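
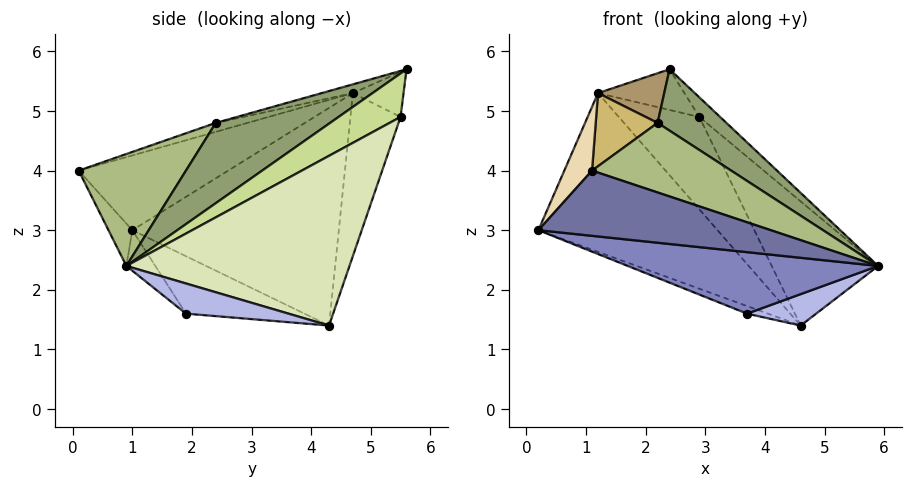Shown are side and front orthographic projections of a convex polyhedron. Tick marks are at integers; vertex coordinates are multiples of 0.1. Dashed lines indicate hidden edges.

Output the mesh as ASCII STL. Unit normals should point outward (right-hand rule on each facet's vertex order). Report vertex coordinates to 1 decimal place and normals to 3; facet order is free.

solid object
 facet normal -0.080 -0.775 -0.626
  outer loop
   vertex 1.1 0.1 4.0
   vertex 0.2 1.0 3.0
   vertex 5.9 0.9 2.4
  endloop
 endfacet
 facet normal -0.084 -0.729 -0.679
  outer loop
   vertex 3.7 1.9 1.6
   vertex 5.9 0.9 2.4
   vertex 0.2 1.0 3.0
  endloop
 endfacet
 facet normal -0.386 0.068 -0.920
  outer loop
   vertex 3.7 1.9 1.6
   vertex 0.2 1.0 3.0
   vertex 4.6 4.3 1.4
  endloop
 endfacet
 facet normal 0.264 -0.178 -0.948
  outer loop
   vertex 3.7 1.9 1.6
   vertex 4.6 4.3 1.4
   vertex 5.9 0.9 2.4
  endloop
 endfacet
 facet normal 0.445 -0.268 0.854
  outer loop
   vertex 2.2 2.4 4.8
   vertex 5.9 0.9 2.4
   vertex 2.4 5.6 5.7
  endloop
 endfacet
 facet normal 0.349 -0.452 0.821
  outer loop
   vertex 2.2 2.4 4.8
   vertex 1.1 0.1 4.0
   vertex 5.9 0.9 2.4
  endloop
 endfacet
 facet normal 0.830 0.278 0.484
  outer loop
   vertex 2.9 5.5 4.9
   vertex 2.4 5.6 5.7
   vertex 5.9 0.9 2.4
  endloop
 endfacet
 facet normal 0.867 0.413 0.279
  outer loop
   vertex 2.9 5.5 4.9
   vertex 5.9 0.9 2.4
   vertex 4.6 4.3 1.4
  endloop
 endfacet
 facet normal -0.123 -0.262 0.957
  outer loop
   vertex 1.2 4.7 5.3
   vertex 2.2 2.4 4.8
   vertex 2.4 5.6 5.7
  endloop
 endfacet
 facet normal -0.136 -0.267 0.954
  outer loop
   vertex 1.2 4.7 5.3
   vertex 1.1 0.1 4.0
   vertex 2.2 2.4 4.8
  endloop
 endfacet
 facet normal -0.466 0.794 -0.390
  outer loop
   vertex 1.2 4.7 5.3
   vertex 2.4 5.6 5.7
   vertex 2.9 5.5 4.9
  endloop
 endfacet
 facet normal -0.798 -0.148 0.585
  outer loop
   vertex 1.2 4.7 5.3
   vertex 0.2 1.0 3.0
   vertex 1.1 0.1 4.0
  endloop
 endfacet
 facet normal -0.463 0.745 -0.480
  outer loop
   vertex 1.2 4.7 5.3
   vertex 2.9 5.5 4.9
   vertex 4.6 4.3 1.4
  endloop
 endfacet
 facet normal -0.611 0.530 -0.587
  outer loop
   vertex 1.2 4.7 5.3
   vertex 4.6 4.3 1.4
   vertex 0.2 1.0 3.0
  endloop
 endfacet
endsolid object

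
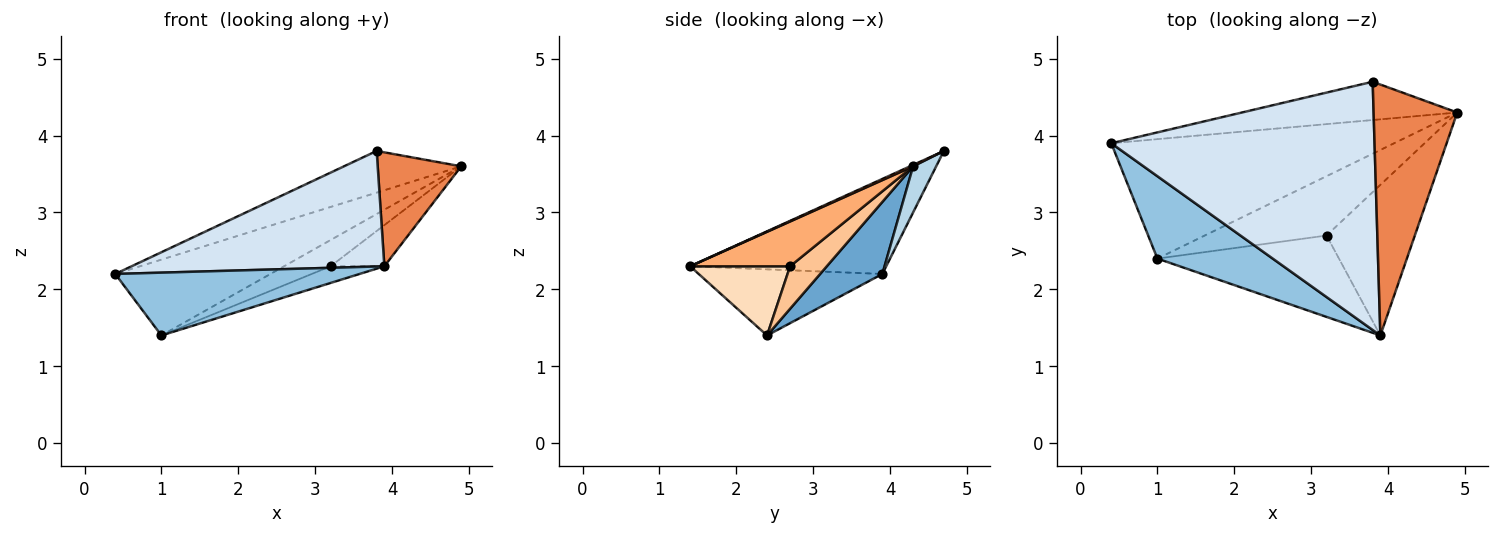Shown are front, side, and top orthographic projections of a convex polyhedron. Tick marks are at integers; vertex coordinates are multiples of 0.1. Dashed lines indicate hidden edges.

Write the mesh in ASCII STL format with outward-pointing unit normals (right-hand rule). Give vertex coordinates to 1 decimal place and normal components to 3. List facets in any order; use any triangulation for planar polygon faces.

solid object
 facet normal 0.210 0.524 -0.825
  outer loop
   vertex 1.0 2.4 1.4
   vertex 0.4 3.9 2.2
   vertex 4.9 4.3 3.6
  endloop
 endfacet
 facet normal -0.415 -0.552 0.724
  outer loop
   vertex 1.0 2.4 1.4
   vertex 3.9 1.4 2.3
   vertex 0.4 3.9 2.2
  endloop
 endfacet
 facet normal 0.143 0.729 -0.669
  outer loop
   vertex 3.8 4.7 3.8
   vertex 4.9 4.3 3.6
   vertex 0.4 3.9 2.2
  endloop
 endfacet
 facet normal -0.311 -0.401 0.862
  outer loop
   vertex 3.8 4.7 3.8
   vertex 0.4 3.9 2.2
   vertex 3.9 1.4 2.3
  endloop
 endfacet
 facet normal 0.015 -0.413 0.910
  outer loop
   vertex 3.8 4.7 3.8
   vertex 3.9 1.4 2.3
   vertex 4.9 4.3 3.6
  endloop
 endfacet
 facet normal 0.440 0.237 -0.866
  outer loop
   vertex 3.2 2.7 2.3
   vertex 4.9 4.3 3.6
   vertex 3.9 1.4 2.3
  endloop
 endfacet
 facet normal 0.304 0.385 -0.871
  outer loop
   vertex 3.2 2.7 2.3
   vertex 1.0 2.4 1.4
   vertex 4.9 4.3 3.6
  endloop
 endfacet
 facet normal 0.350 0.188 -0.918
  outer loop
   vertex 3.2 2.7 2.3
   vertex 3.9 1.4 2.3
   vertex 1.0 2.4 1.4
  endloop
 endfacet
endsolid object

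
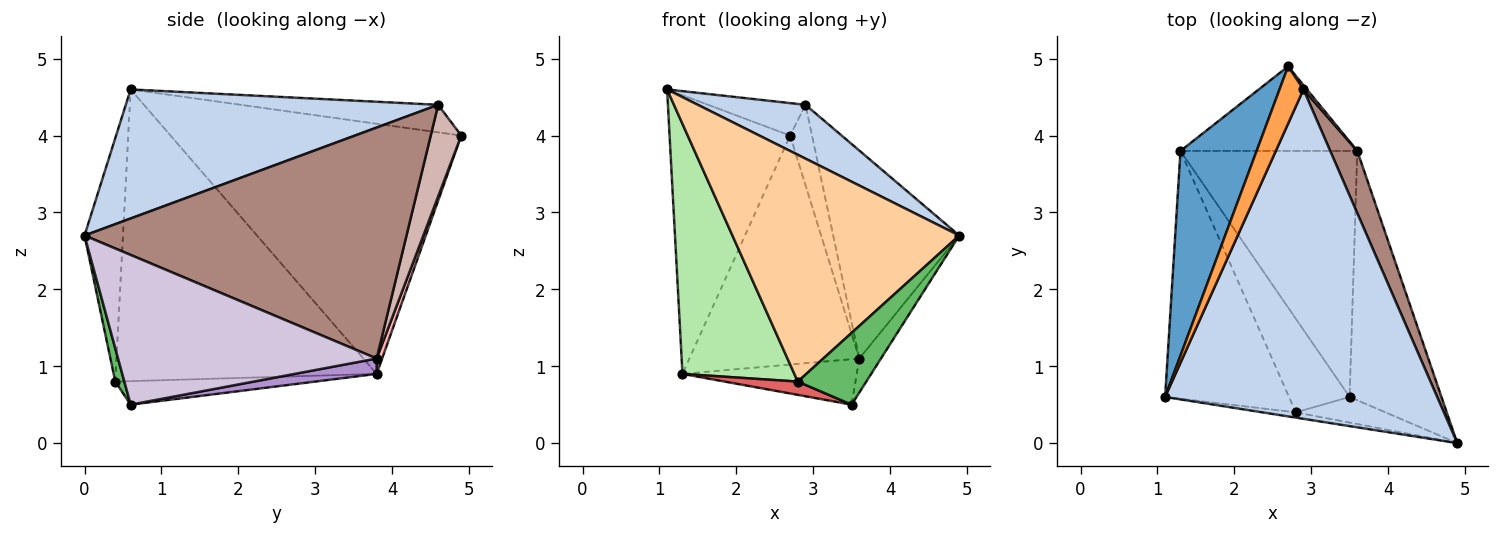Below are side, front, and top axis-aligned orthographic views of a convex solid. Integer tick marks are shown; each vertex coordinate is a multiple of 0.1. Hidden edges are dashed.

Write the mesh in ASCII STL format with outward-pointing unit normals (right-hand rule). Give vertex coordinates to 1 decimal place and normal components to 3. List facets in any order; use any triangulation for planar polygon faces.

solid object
 facet normal -0.889 0.369 0.271
  outer loop
   vertex 1.3 3.8 0.9
   vertex 1.1 0.6 4.6
   vertex 2.7 4.9 4.0
  endloop
 endfacet
 facet normal 0.424 -0.146 0.894
  outer loop
   vertex 2.9 4.6 4.4
   vertex 1.1 0.6 4.6
   vertex 4.9 0.0 2.7
  endloop
 endfacet
 facet normal -0.707 0.349 0.615
  outer loop
   vertex 2.9 4.6 4.4
   vertex 2.7 4.9 4.0
   vertex 1.1 0.6 4.6
  endloop
 endfacet
 facet normal -0.167 -0.986 -0.023
  outer loop
   vertex 2.8 0.4 0.8
   vertex 4.9 0.0 2.7
   vertex 1.1 0.6 4.6
  endloop
 endfacet
 facet normal 0.124 -0.934 -0.334
  outer loop
   vertex 2.8 0.4 0.8
   vertex 3.5 0.6 0.5
   vertex 4.9 0.0 2.7
  endloop
 endfacet
 facet normal -0.856 -0.367 -0.364
  outer loop
   vertex 2.8 0.4 0.8
   vertex 1.1 0.6 4.6
   vertex 1.3 3.8 0.9
  endloop
 endfacet
 facet normal -0.359 -0.131 -0.924
  outer loop
   vertex 2.8 0.4 0.8
   vertex 1.3 3.8 0.9
   vertex 3.5 0.6 0.5
  endloop
 endfacet
 facet normal 0.030 0.938 -0.346
  outer loop
   vertex 3.6 3.8 1.1
   vertex 1.3 3.8 0.9
   vertex 2.7 4.9 4.0
  endloop
 endfacet
 facet normal 0.085 0.181 -0.980
  outer loop
   vertex 3.6 3.8 1.1
   vertex 3.5 0.6 0.5
   vertex 1.3 3.8 0.9
  endloop
 endfacet
 facet normal 0.850 0.071 -0.522
  outer loop
   vertex 3.6 3.8 1.1
   vertex 4.9 0.0 2.7
   vertex 3.5 0.6 0.5
  endloop
 endfacet
 facet normal 0.926 0.362 0.109
  outer loop
   vertex 3.6 3.8 1.1
   vertex 2.9 4.6 4.4
   vertex 4.9 0.0 2.7
  endloop
 endfacet
 facet normal 0.812 0.583 0.031
  outer loop
   vertex 3.6 3.8 1.1
   vertex 2.7 4.9 4.0
   vertex 2.9 4.6 4.4
  endloop
 endfacet
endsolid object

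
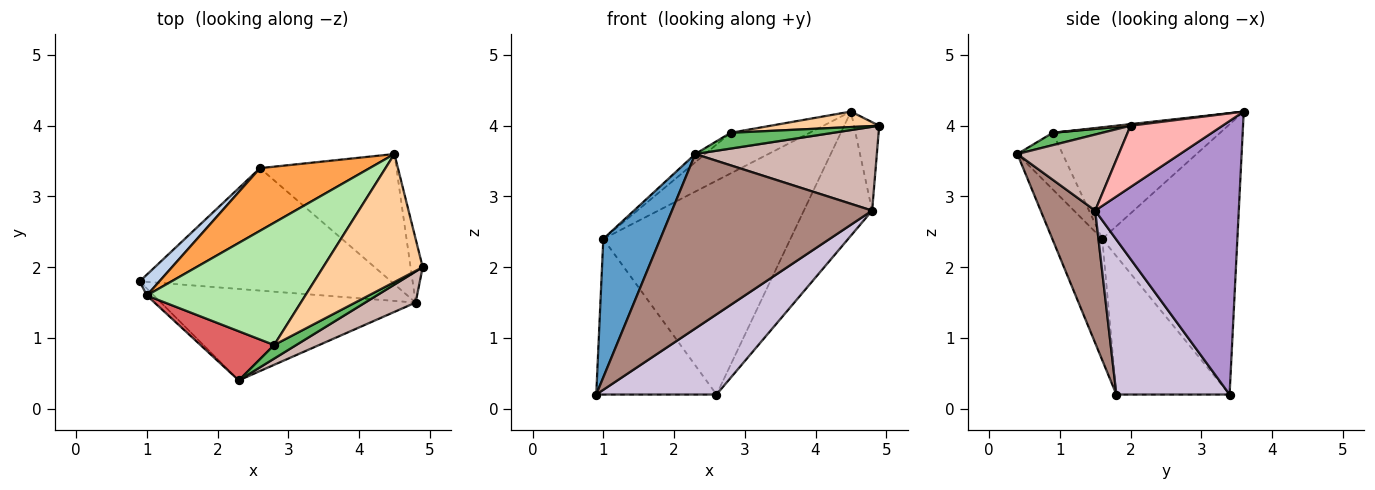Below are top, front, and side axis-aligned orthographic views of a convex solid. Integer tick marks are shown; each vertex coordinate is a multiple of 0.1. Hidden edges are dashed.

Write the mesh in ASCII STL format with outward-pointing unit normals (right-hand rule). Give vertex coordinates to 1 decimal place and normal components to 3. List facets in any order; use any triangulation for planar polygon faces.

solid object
 facet normal -0.658 -0.752 -0.038
  outer loop
   vertex 1.0 1.6 2.4
   vertex 0.9 1.8 0.2
   vertex 2.3 0.4 3.6
  endloop
 endfacet
 facet normal -0.682 0.725 0.097
  outer loop
   vertex 1.0 1.6 2.4
   vertex 2.6 3.4 0.2
   vertex 0.9 1.8 0.2
  endloop
 endfacet
 facet normal -0.570 0.789 0.231
  outer loop
   vertex 1.0 1.6 2.4
   vertex 4.5 3.6 4.2
   vertex 2.6 3.4 0.2
  endloop
 endfacet
 facet normal 0.016 -0.120 0.993
  outer loop
   vertex 2.8 0.9 3.9
   vertex 4.9 2.0 4.0
   vertex 4.5 3.6 4.2
  endloop
 endfacet
 facet normal 0.343 -0.711 0.613
  outer loop
   vertex 2.8 0.9 3.9
   vertex 2.3 0.4 3.6
   vertex 4.9 2.0 4.0
  endloop
 endfacet
 facet normal -0.556 0.262 0.789
  outer loop
   vertex 2.8 0.9 3.9
   vertex 4.5 3.6 4.2
   vertex 1.0 1.6 2.4
  endloop
 endfacet
 facet normal -0.604 0.132 0.786
  outer loop
   vertex 2.8 0.9 3.9
   vertex 1.0 1.6 2.4
   vertex 2.3 0.4 3.6
  endloop
 endfacet
 facet normal 0.947 0.260 -0.187
  outer loop
   vertex 4.8 1.5 2.8
   vertex 4.5 3.6 4.2
   vertex 4.9 2.0 4.0
  endloop
 endfacet
 facet normal 0.823 0.391 -0.411
  outer loop
   vertex 4.8 1.5 2.8
   vertex 2.6 3.4 0.2
   vertex 4.5 3.6 4.2
  endloop
 endfacet
 facet normal 0.458 -0.487 -0.744
  outer loop
   vertex 4.8 1.5 2.8
   vertex 0.9 1.8 0.2
   vertex 2.6 3.4 0.2
  endloop
 endfacet
 facet normal 0.235 -0.861 -0.451
  outer loop
   vertex 4.8 1.5 2.8
   vertex 2.3 0.4 3.6
   vertex 0.9 1.8 0.2
  endloop
 endfacet
 facet normal 0.464 -0.831 0.307
  outer loop
   vertex 4.8 1.5 2.8
   vertex 4.9 2.0 4.0
   vertex 2.3 0.4 3.6
  endloop
 endfacet
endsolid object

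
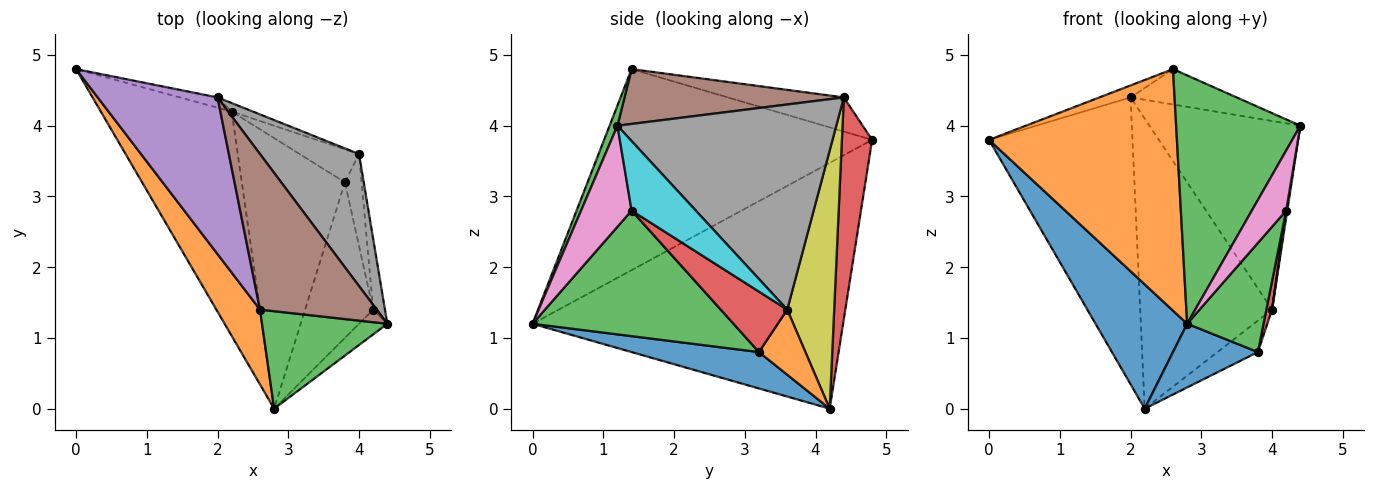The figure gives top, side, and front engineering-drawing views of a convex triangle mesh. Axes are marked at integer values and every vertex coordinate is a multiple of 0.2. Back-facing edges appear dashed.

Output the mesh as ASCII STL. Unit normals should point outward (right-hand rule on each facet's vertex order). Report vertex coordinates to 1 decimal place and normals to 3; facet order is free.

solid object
 facet normal -0.854 -0.252 -0.455
  outer loop
   vertex 2.2 4.2 0.0
   vertex 2.8 0.0 1.2
   vertex 0.0 4.8 3.8
  endloop
 endfacet
 facet normal -0.806 -0.565 0.175
  outer loop
   vertex 2.6 1.4 4.8
   vertex 0.0 4.8 3.8
   vertex 2.8 0.0 1.2
  endloop
 endfacet
 facet normal 0.059 -0.929 0.365
  outer loop
   vertex 2.6 1.4 4.8
   vertex 2.8 0.0 1.2
   vertex 4.4 1.2 4.0
  endloop
 endfacet
 facet normal 0.206 0.978 -0.035
  outer loop
   vertex 2.0 4.4 4.4
   vertex 2.2 4.2 0.0
   vertex 0.0 4.8 3.8
  endloop
 endfacet
 facet normal -0.273 0.073 0.959
  outer loop
   vertex 2.0 4.4 4.4
   vertex 0.0 4.8 3.8
   vertex 2.6 1.4 4.8
  endloop
 endfacet
 facet normal 0.416 0.201 0.887
  outer loop
   vertex 2.0 4.4 4.4
   vertex 2.6 1.4 4.8
   vertex 4.4 1.2 4.0
  endloop
 endfacet
 facet normal 0.806 -0.548 -0.226
  outer loop
   vertex 4.2 1.4 2.8
   vertex 4.4 1.2 4.0
   vertex 2.8 0.0 1.2
  endloop
 endfacet
 facet normal 0.765 0.528 0.369
  outer loop
   vertex 4.0 3.6 1.4
   vertex 2.0 4.4 4.4
   vertex 4.4 1.2 4.0
  endloop
 endfacet
 facet normal 0.335 0.942 -0.028
  outer loop
   vertex 4.0 3.6 1.4
   vertex 2.2 4.2 0.0
   vertex 2.0 4.4 4.4
  endloop
 endfacet
 facet normal 0.986 -0.017 -0.167
  outer loop
   vertex 4.0 3.6 1.4
   vertex 4.4 1.2 4.0
   vertex 4.2 1.4 2.8
  endloop
 endfacet
 facet normal 0.325 -0.217 -0.921
  outer loop
   vertex 3.8 3.2 0.8
   vertex 2.8 0.0 1.2
   vertex 2.2 4.2 0.0
  endloop
 endfacet
 facet normal 0.621 0.540 -0.567
  outer loop
   vertex 3.8 3.2 0.8
   vertex 2.2 4.2 0.0
   vertex 4.0 3.6 1.4
  endloop
 endfacet
 facet normal 0.834 -0.317 -0.452
  outer loop
   vertex 3.8 3.2 0.8
   vertex 4.2 1.4 2.8
   vertex 2.8 0.0 1.2
  endloop
 endfacet
 facet normal 0.961 -0.082 -0.266
  outer loop
   vertex 3.8 3.2 0.8
   vertex 4.0 3.6 1.4
   vertex 4.2 1.4 2.8
  endloop
 endfacet
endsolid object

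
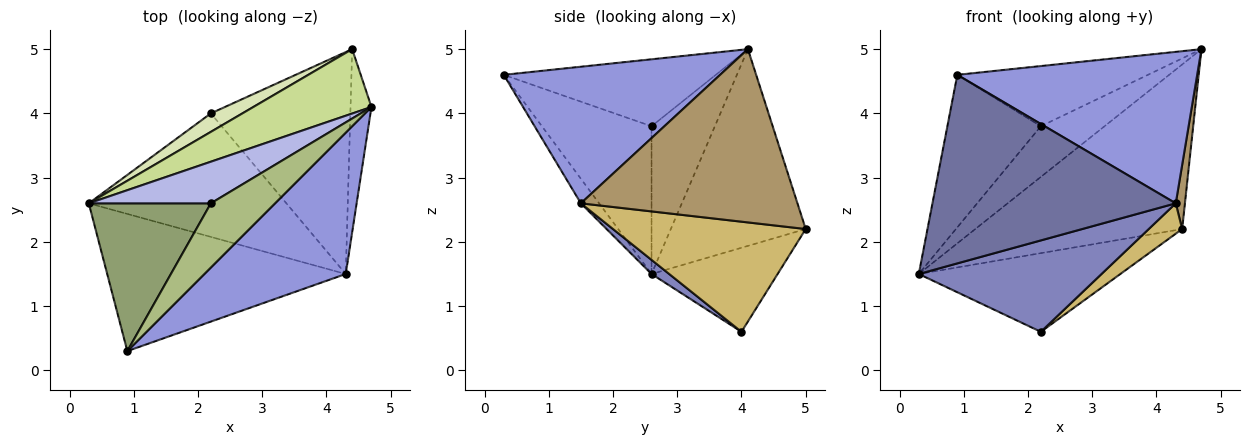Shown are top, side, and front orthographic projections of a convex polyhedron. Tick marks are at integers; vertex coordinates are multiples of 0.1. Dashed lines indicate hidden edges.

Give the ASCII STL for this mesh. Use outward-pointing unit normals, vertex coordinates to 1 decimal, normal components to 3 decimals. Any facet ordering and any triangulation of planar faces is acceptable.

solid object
 facet normal -0.061 -0.807 -0.587
  outer loop
   vertex 4.3 1.5 2.6
   vertex 0.9 0.3 4.6
   vertex 0.3 2.6 1.5
  endloop
 endfacet
 facet normal 0.057 -0.594 -0.803
  outer loop
   vertex 4.3 1.5 2.6
   vertex 0.3 2.6 1.5
   vertex 2.2 4.0 0.6
  endloop
 endfacet
 facet normal 0.550 -0.610 0.570
  outer loop
   vertex 4.3 1.5 2.6
   vertex 4.7 4.1 5.0
   vertex 0.9 0.3 4.6
  endloop
 endfacet
 facet normal -0.609 0.613 0.503
  outer loop
   vertex 2.2 2.6 3.8
   vertex 4.7 4.1 5.0
   vertex 0.3 2.6 1.5
  endloop
 endfacet
 facet normal -0.644 0.549 0.532
  outer loop
   vertex 2.2 2.6 3.8
   vertex 0.3 2.6 1.5
   vertex 0.9 0.3 4.6
  endloop
 endfacet
 facet normal -0.605 0.544 0.581
  outer loop
   vertex 2.2 2.6 3.8
   vertex 0.9 0.3 4.6
   vertex 4.7 4.1 5.0
  endloop
 endfacet
 facet normal -0.519 0.796 0.311
  outer loop
   vertex 4.4 5.0 2.2
   vertex 0.3 2.6 1.5
   vertex 4.7 4.1 5.0
  endloop
 endfacet
 facet normal -0.520 0.831 0.195
  outer loop
   vertex 4.4 5.0 2.2
   vertex 2.2 4.0 0.6
   vertex 0.3 2.6 1.5
  endloop
 endfacet
 facet normal 0.992 -0.042 -0.120
  outer loop
   vertex 4.4 5.0 2.2
   vertex 4.7 4.1 5.0
   vertex 4.3 1.5 2.6
  endloop
 endfacet
 facet normal 0.616 -0.107 -0.780
  outer loop
   vertex 4.4 5.0 2.2
   vertex 4.3 1.5 2.6
   vertex 2.2 4.0 0.6
  endloop
 endfacet
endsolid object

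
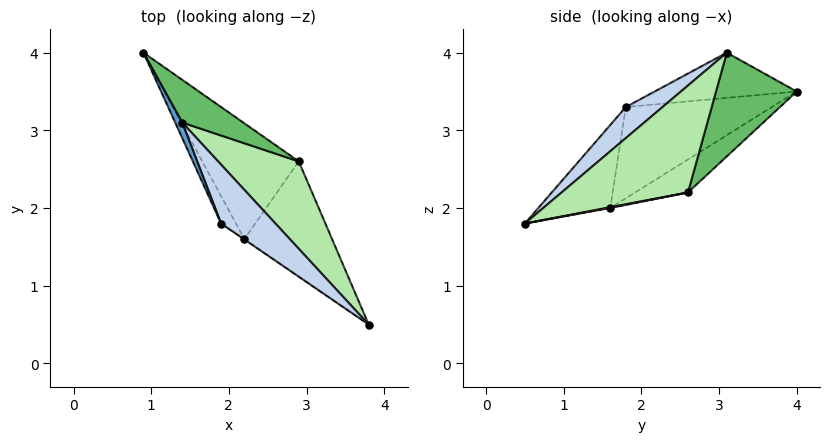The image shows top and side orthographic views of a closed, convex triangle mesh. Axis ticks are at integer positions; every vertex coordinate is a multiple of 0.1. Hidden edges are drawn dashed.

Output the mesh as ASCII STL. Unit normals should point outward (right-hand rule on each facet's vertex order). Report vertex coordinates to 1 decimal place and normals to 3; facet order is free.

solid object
 facet normal -0.897 -0.420 0.140
  outer loop
   vertex 1.9 1.8 3.3
   vertex 1.4 3.1 4.0
   vertex 0.9 4.0 3.5
  endloop
 endfacet
 facet normal 0.478 -0.267 0.837
  outer loop
   vertex 1.9 1.8 3.3
   vertex 3.8 0.5 1.8
   vertex 1.4 3.1 4.0
  endloop
 endfacet
 facet normal -0.905 -0.398 -0.148
  outer loop
   vertex 2.2 1.6 2.0
   vertex 1.9 1.8 3.3
   vertex 0.9 4.0 3.5
  endloop
 endfacet
 facet normal -0.567 -0.824 -0.004
  outer loop
   vertex 2.2 1.6 2.0
   vertex 3.8 0.5 1.8
   vertex 1.9 1.8 3.3
  endloop
 endfacet
 facet normal 0.686 0.605 0.404
  outer loop
   vertex 2.9 2.6 2.2
   vertex 0.9 4.0 3.5
   vertex 1.4 3.1 4.0
  endloop
 endfacet
 facet normal 0.779 0.222 0.587
  outer loop
   vertex 2.9 2.6 2.2
   vertex 1.4 3.1 4.0
   vertex 3.8 0.5 1.8
  endloop
 endfacet
 facet normal -0.299 0.384 -0.874
  outer loop
   vertex 2.9 2.6 2.2
   vertex 2.2 1.6 2.0
   vertex 0.9 4.0 3.5
  endloop
 endfacet
 facet normal 0.008 0.191 -0.982
  outer loop
   vertex 2.9 2.6 2.2
   vertex 3.8 0.5 1.8
   vertex 2.2 1.6 2.0
  endloop
 endfacet
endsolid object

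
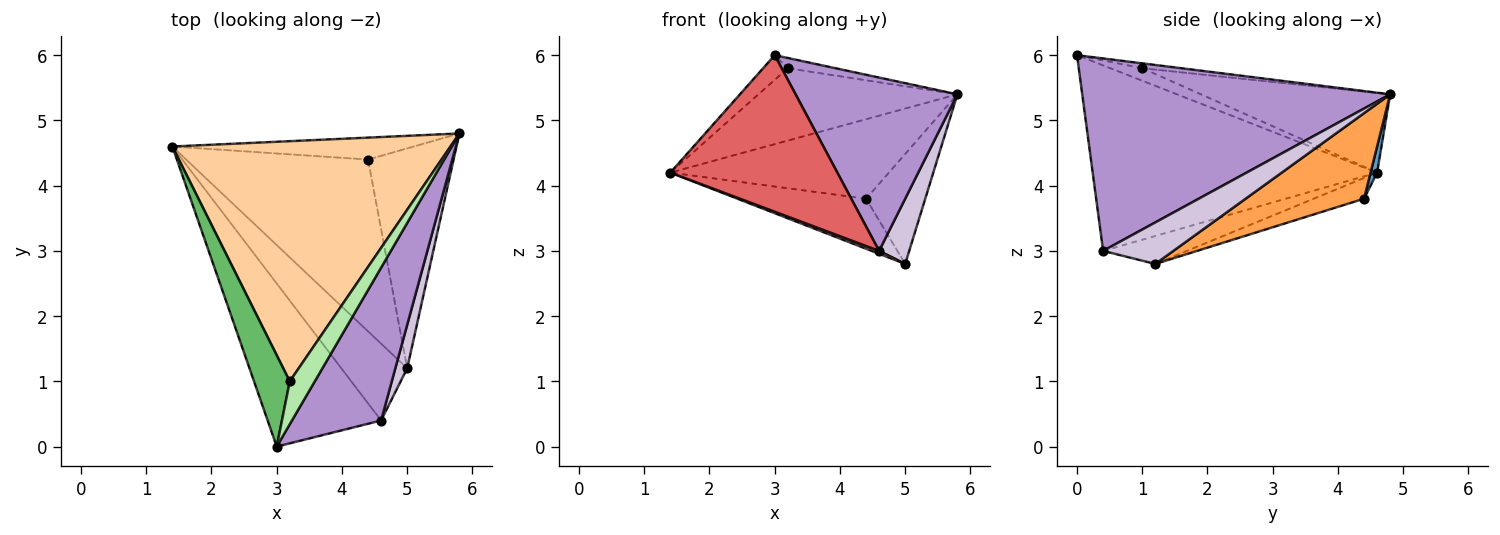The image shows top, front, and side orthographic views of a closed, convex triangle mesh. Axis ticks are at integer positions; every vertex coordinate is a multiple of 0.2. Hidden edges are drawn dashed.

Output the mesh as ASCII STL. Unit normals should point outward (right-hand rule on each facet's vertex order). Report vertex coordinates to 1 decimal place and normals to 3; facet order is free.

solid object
 facet normal 0.029 0.964 -0.266
  outer loop
   vertex 4.4 4.4 3.8
   vertex 1.4 4.6 4.2
   vertex 5.8 4.8 5.4
  endloop
 endfacet
 facet normal -0.109 0.278 -0.954
  outer loop
   vertex 4.4 4.4 3.8
   vertex 5.0 1.2 2.8
   vertex 1.4 4.6 4.2
  endloop
 endfacet
 facet normal 0.667 0.333 -0.667
  outer loop
   vertex 4.4 4.4 3.8
   vertex 5.8 4.8 5.4
   vertex 5.0 1.2 2.8
  endloop
 endfacet
 facet normal -0.264 0.278 0.923
  outer loop
   vertex 3.2 1.0 5.8
   vertex 5.8 4.8 5.4
   vertex 1.4 4.6 4.2
  endloop
 endfacet
 facet normal -0.319 0.247 0.915
  outer loop
   vertex 3.2 1.0 5.8
   vertex 1.4 4.6 4.2
   vertex 3.0 0.0 6.0
  endloop
 endfacet
 facet normal -0.187 0.228 0.955
  outer loop
   vertex 3.2 1.0 5.8
   vertex 3.0 0.0 6.0
   vertex 5.8 4.8 5.4
  endloop
 endfacet
 facet normal -0.763 -0.448 -0.467
  outer loop
   vertex 4.6 0.4 3.0
   vertex 3.0 0.0 6.0
   vertex 1.4 4.6 4.2
  endloop
 endfacet
 facet normal -0.391 -0.035 -0.920
  outer loop
   vertex 4.6 0.4 3.0
   vertex 1.4 4.6 4.2
   vertex 5.0 1.2 2.8
  endloop
 endfacet
 facet normal 0.819 -0.430 0.379
  outer loop
   vertex 4.6 0.4 3.0
   vertex 5.8 4.8 5.4
   vertex 3.0 0.0 6.0
  endloop
 endfacet
 facet normal 0.889 -0.381 0.254
  outer loop
   vertex 4.6 0.4 3.0
   vertex 5.0 1.2 2.8
   vertex 5.8 4.8 5.4
  endloop
 endfacet
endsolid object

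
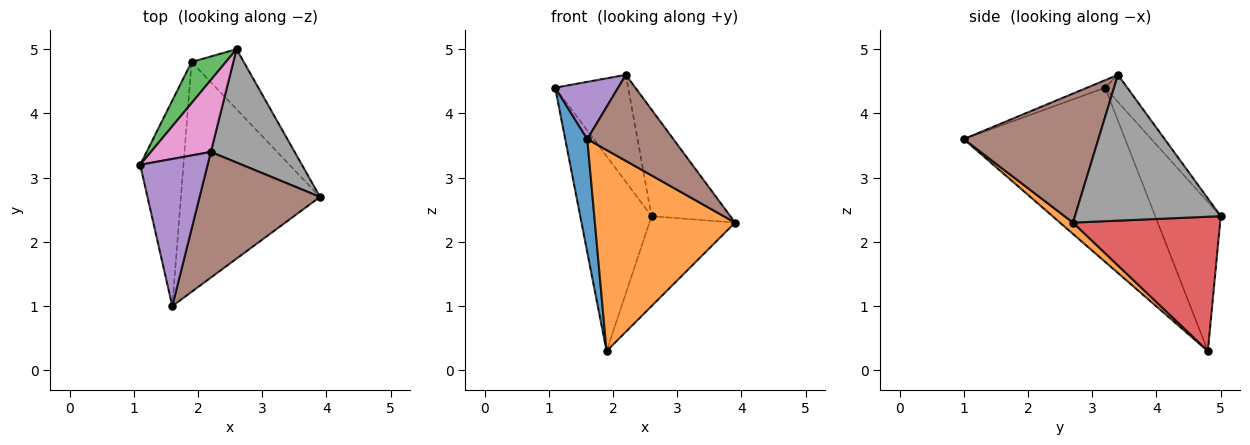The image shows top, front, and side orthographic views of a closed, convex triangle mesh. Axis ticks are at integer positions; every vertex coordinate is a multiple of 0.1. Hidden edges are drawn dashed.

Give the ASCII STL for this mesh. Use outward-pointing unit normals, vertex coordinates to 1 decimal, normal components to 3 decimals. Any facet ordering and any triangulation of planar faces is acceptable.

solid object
 facet normal -0.962 -0.132 -0.239
  outer loop
   vertex 1.9 4.8 0.3
   vertex 1.6 1.0 3.6
   vertex 1.1 3.2 4.4
  endloop
 endfacet
 facet normal 0.061 -0.657 -0.751
  outer loop
   vertex 1.9 4.8 0.3
   vertex 3.9 2.7 2.3
   vertex 1.6 1.0 3.6
  endloop
 endfacet
 facet normal -0.669 0.728 0.154
  outer loop
   vertex 2.6 5.0 2.4
   vertex 1.9 4.8 0.3
   vertex 1.1 3.2 4.4
  endloop
 endfacet
 facet normal 0.819 0.477 -0.318
  outer loop
   vertex 2.6 5.0 2.4
   vertex 3.9 2.7 2.3
   vertex 1.9 4.8 0.3
  endloop
 endfacet
 facet normal -0.103 -0.361 0.927
  outer loop
   vertex 2.2 3.4 4.6
   vertex 1.1 3.2 4.4
   vertex 1.6 1.0 3.6
  endloop
 endfacet
 facet normal 0.662 -0.423 0.618
  outer loop
   vertex 2.2 3.4 4.6
   vertex 1.6 1.0 3.6
   vertex 3.9 2.7 2.3
  endloop
 endfacet
 facet normal -0.245 0.805 0.541
  outer loop
   vertex 2.2 3.4 4.6
   vertex 2.6 5.0 2.4
   vertex 1.1 3.2 4.4
  endloop
 endfacet
 facet normal 0.785 0.424 0.451
  outer loop
   vertex 2.2 3.4 4.6
   vertex 3.9 2.7 2.3
   vertex 2.6 5.0 2.4
  endloop
 endfacet
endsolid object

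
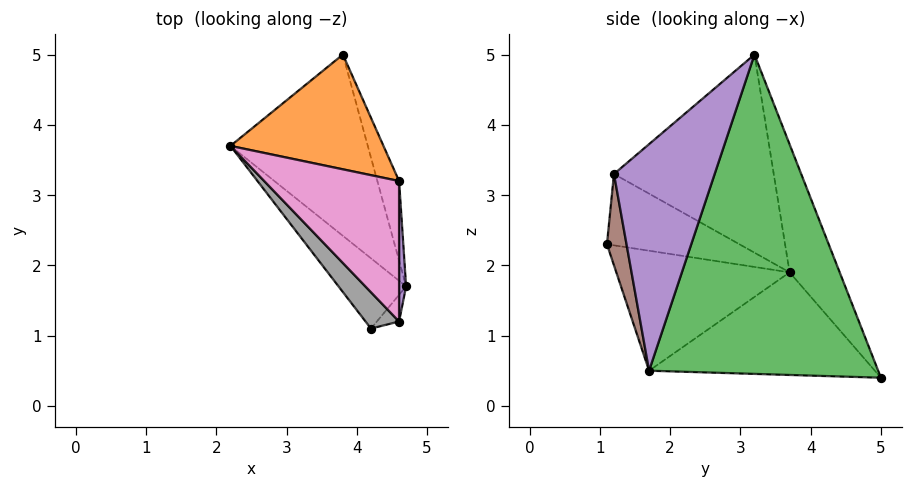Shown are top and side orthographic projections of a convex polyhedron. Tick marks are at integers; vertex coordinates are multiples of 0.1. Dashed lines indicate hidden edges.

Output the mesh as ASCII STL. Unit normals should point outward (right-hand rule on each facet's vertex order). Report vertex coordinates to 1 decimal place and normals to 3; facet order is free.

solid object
 facet normal -0.588 -0.184 -0.787
  outer loop
   vertex 3.8 5.0 0.4
   vertex 4.7 1.7 0.5
   vertex 2.2 3.7 1.9
  endloop
 endfacet
 facet normal -0.329 0.859 0.393
  outer loop
   vertex 4.6 3.2 5.0
   vertex 3.8 5.0 0.4
   vertex 2.2 3.7 1.9
  endloop
 endfacet
 facet normal 0.963 0.261 -0.065
  outer loop
   vertex 4.6 3.2 5.0
   vertex 4.7 1.7 0.5
   vertex 3.8 5.0 0.4
  endloop
 endfacet
 facet normal -0.699 -0.598 -0.393
  outer loop
   vertex 4.2 1.1 2.3
   vertex 2.2 3.7 1.9
   vertex 4.7 1.7 0.5
  endloop
 endfacet
 facet normal 0.999 -0.026 0.031
  outer loop
   vertex 4.6 1.2 3.3
   vertex 4.7 1.7 0.5
   vertex 4.6 3.2 5.0
  endloop
 endfacet
 facet normal 0.534 -0.835 -0.130
  outer loop
   vertex 4.6 1.2 3.3
   vertex 4.2 1.1 2.3
   vertex 4.7 1.7 0.5
  endloop
 endfacet
 facet normal -0.746 -0.432 0.508
  outer loop
   vertex 4.6 1.2 3.3
   vertex 4.6 3.2 5.0
   vertex 2.2 3.7 1.9
  endloop
 endfacet
 facet normal -0.766 -0.534 0.360
  outer loop
   vertex 4.6 1.2 3.3
   vertex 2.2 3.7 1.9
   vertex 4.2 1.1 2.3
  endloop
 endfacet
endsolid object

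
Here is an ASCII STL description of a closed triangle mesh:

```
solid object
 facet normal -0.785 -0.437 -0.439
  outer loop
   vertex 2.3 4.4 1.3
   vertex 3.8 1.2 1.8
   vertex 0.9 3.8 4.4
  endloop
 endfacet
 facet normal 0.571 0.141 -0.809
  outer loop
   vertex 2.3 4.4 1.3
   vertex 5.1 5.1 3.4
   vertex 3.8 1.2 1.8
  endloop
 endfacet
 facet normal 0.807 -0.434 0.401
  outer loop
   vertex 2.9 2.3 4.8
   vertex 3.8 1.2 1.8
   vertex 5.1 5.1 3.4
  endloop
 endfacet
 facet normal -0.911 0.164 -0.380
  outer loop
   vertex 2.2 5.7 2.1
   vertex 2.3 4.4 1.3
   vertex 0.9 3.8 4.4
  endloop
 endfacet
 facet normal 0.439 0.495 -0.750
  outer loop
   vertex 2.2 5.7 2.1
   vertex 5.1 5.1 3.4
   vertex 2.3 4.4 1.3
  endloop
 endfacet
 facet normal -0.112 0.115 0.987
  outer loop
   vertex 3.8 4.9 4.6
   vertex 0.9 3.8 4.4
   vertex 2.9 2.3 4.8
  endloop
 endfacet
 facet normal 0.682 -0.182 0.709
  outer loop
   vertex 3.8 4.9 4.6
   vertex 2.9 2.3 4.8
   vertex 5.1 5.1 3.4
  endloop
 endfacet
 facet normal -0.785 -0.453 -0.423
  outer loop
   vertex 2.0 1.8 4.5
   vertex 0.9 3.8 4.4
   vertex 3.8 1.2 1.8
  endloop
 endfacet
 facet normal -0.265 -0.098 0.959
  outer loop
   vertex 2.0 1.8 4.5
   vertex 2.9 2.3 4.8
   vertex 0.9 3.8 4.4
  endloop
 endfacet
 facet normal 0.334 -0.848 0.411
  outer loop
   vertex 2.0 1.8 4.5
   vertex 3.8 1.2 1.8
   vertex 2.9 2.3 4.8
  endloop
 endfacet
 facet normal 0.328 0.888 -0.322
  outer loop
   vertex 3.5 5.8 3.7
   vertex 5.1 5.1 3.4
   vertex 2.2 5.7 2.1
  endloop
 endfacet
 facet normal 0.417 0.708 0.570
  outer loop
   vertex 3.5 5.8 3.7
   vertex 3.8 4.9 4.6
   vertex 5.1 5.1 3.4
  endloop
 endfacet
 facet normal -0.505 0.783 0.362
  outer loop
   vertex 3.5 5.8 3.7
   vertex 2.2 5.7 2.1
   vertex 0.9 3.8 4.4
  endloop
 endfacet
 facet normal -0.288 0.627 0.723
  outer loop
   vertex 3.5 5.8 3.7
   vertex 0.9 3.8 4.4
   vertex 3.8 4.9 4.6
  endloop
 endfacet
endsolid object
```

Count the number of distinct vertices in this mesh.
9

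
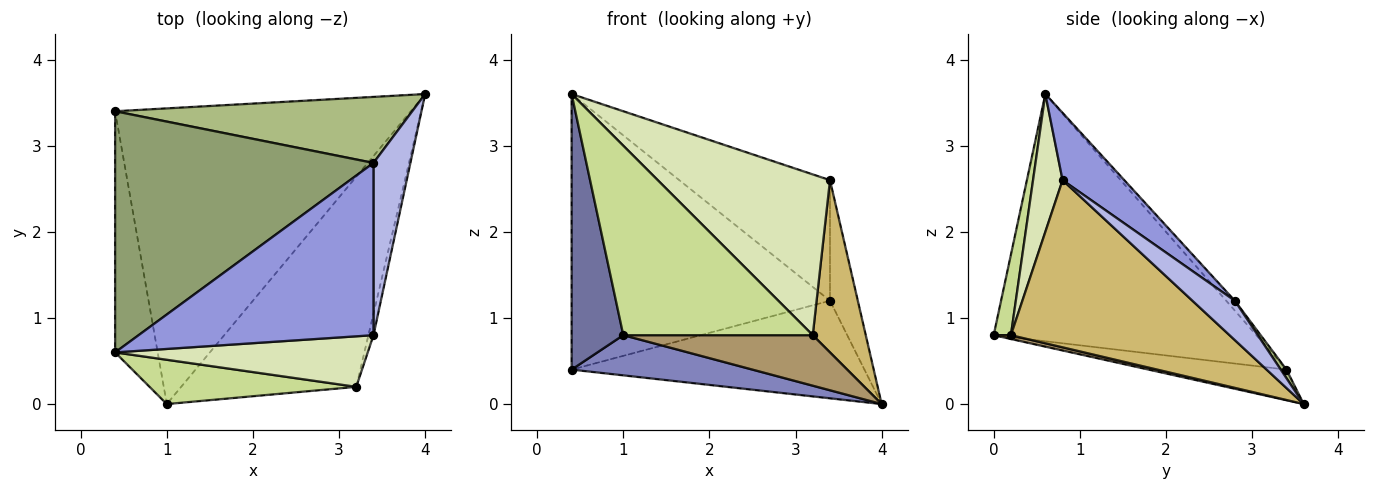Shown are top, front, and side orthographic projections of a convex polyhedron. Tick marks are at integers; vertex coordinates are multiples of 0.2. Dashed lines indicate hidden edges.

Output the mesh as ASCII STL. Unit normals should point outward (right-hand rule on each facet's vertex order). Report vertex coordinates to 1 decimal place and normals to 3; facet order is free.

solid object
 facet normal -0.967 -0.190 -0.167
  outer loop
   vertex 0.4 3.4 0.4
   vertex 1.0 0.0 0.8
   vertex 0.4 0.6 3.6
  endloop
 endfacet
 facet normal -0.102 -0.134 -0.986
  outer loop
   vertex 0.4 3.4 0.4
   vertex 4.0 3.6 0.0
   vertex 1.0 0.0 0.8
  endloop
 endfacet
 facet normal 0.229 0.558 0.798
  outer loop
   vertex 3.4 2.8 1.2
   vertex 0.4 0.6 3.6
   vertex 3.4 0.8 2.6
  endloop
 endfacet
 facet normal 0.658 0.432 0.617
  outer loop
   vertex 3.4 2.8 1.2
   vertex 3.4 0.8 2.6
   vertex 4.0 3.6 0.0
  endloop
 endfacet
 facet normal -0.025 0.752 0.658
  outer loop
   vertex 3.4 2.8 1.2
   vertex 0.4 3.4 0.4
   vertex 0.4 0.6 3.6
  endloop
 endfacet
 facet normal 0.016 0.828 0.560
  outer loop
   vertex 3.4 2.8 1.2
   vertex 4.0 3.6 0.0
   vertex 0.4 3.4 0.4
  endloop
 endfacet
 facet normal 0.088 -0.970 0.227
  outer loop
   vertex 3.2 0.2 0.8
   vertex 0.4 0.6 3.6
   vertex 1.0 0.0 0.8
  endloop
 endfacet
 facet normal 0.161 -0.941 0.296
  outer loop
   vertex 3.2 0.2 0.8
   vertex 3.4 0.8 2.6
   vertex 0.4 0.6 3.6
  endloop
 endfacet
 facet normal 0.021 -0.234 -0.972
  outer loop
   vertex 3.2 0.2 0.8
   vertex 1.0 0.0 0.8
   vertex 4.0 3.6 0.0
  endloop
 endfacet
 facet normal 0.971 -0.235 -0.029
  outer loop
   vertex 3.2 0.2 0.8
   vertex 4.0 3.6 0.0
   vertex 3.4 0.8 2.6
  endloop
 endfacet
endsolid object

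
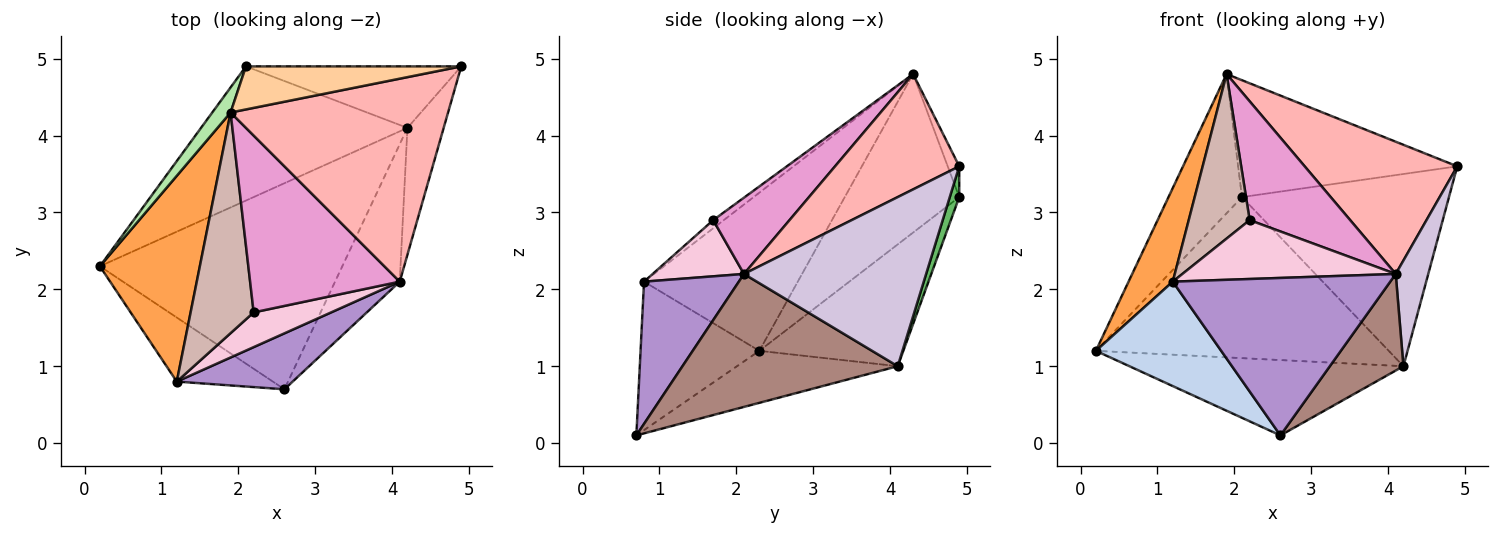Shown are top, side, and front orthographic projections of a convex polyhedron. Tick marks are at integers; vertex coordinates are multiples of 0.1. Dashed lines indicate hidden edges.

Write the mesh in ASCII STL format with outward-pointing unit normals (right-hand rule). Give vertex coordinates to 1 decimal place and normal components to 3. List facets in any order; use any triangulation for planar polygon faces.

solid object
 facet normal -0.198 0.337 -0.921
  outer loop
   vertex 4.2 4.1 1.0
   vertex 2.6 0.7 0.1
   vertex 0.2 2.3 1.2
  endloop
 endfacet
 facet normal -0.628 -0.663 -0.407
  outer loop
   vertex 1.2 0.8 2.1
   vertex 0.2 2.3 1.2
   vertex 2.6 0.7 0.1
  endloop
 endfacet
 facet normal -0.821 -0.236 0.519
  outer loop
   vertex 1.2 0.8 2.1
   vertex 1.9 4.3 4.8
   vertex 0.2 2.3 1.2
  endloop
 endfacet
 facet normal -0.049 0.937 0.345
  outer loop
   vertex 2.1 4.9 3.2
   vertex 1.9 4.3 4.8
   vertex 4.9 4.9 3.6
  endloop
 endfacet
 facet normal 0.043 0.952 -0.304
  outer loop
   vertex 2.1 4.9 3.2
   vertex 4.9 4.9 3.6
   vertex 4.2 4.1 1.0
  endloop
 endfacet
 facet normal -0.838 0.538 0.097
  outer loop
   vertex 2.1 4.9 3.2
   vertex 0.2 2.3 1.2
   vertex 1.9 4.3 4.8
  endloop
 endfacet
 facet normal -0.353 0.719 -0.599
  outer loop
   vertex 2.1 4.9 3.2
   vertex 4.2 4.1 1.0
   vertex 0.2 2.3 1.2
  endloop
 endfacet
 facet normal 0.406 -0.499 0.766
  outer loop
   vertex 4.1 2.1 2.2
   vertex 4.9 4.9 3.6
   vertex 1.9 4.3 4.8
  endloop
 endfacet
 facet normal 0.380 -0.872 0.310
  outer loop
   vertex 4.1 2.1 2.2
   vertex 1.2 0.8 2.1
   vertex 2.6 0.7 0.1
  endloop
 endfacet
 facet normal 0.963 -0.172 -0.206
  outer loop
   vertex 4.1 2.1 2.2
   vertex 4.2 4.1 1.0
   vertex 4.9 4.9 3.6
  endloop
 endfacet
 facet normal 0.860 -0.294 -0.418
  outer loop
   vertex 4.1 2.1 2.2
   vertex 2.6 0.7 0.1
   vertex 4.2 4.1 1.0
  endloop
 endfacet
 facet normal -0.103 -0.595 0.797
  outer loop
   vertex 2.2 1.7 2.9
   vertex 1.9 4.3 4.8
   vertex 1.2 0.8 2.1
  endloop
 endfacet
 facet normal 0.390 -0.514 0.764
  outer loop
   vertex 2.2 1.7 2.9
   vertex 4.1 2.1 2.2
   vertex 1.9 4.3 4.8
  endloop
 endfacet
 facet normal 0.346 -0.808 0.477
  outer loop
   vertex 2.2 1.7 2.9
   vertex 1.2 0.8 2.1
   vertex 4.1 2.1 2.2
  endloop
 endfacet
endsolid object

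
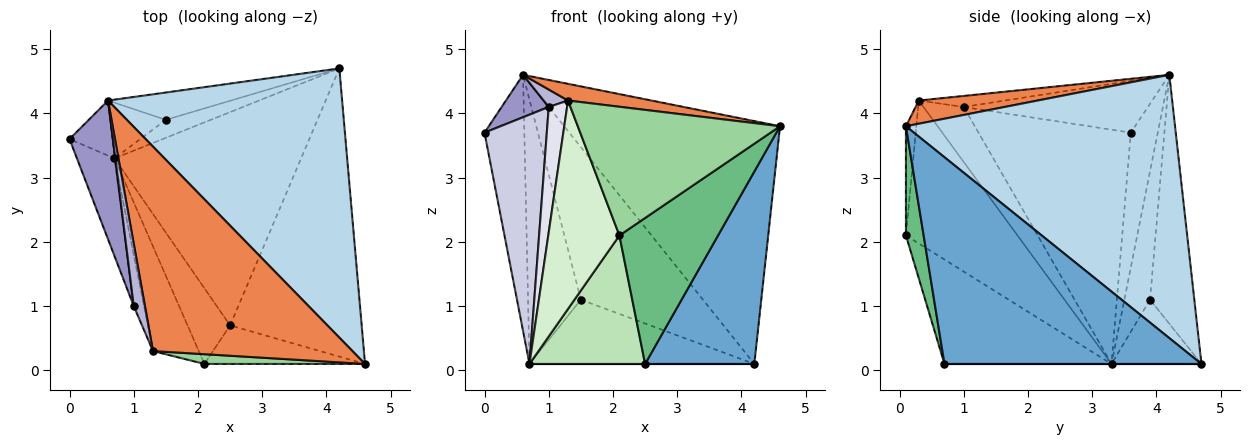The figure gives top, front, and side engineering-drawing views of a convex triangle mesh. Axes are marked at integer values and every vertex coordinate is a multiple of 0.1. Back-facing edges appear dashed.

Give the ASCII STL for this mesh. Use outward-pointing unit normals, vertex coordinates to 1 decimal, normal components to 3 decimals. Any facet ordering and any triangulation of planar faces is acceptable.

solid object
 facet normal 0.794 -0.337 -0.505
  outer loop
   vertex 2.5 0.7 0.1
   vertex 4.2 4.7 0.1
   vertex 4.6 0.1 3.8
  endloop
 endfacet
 facet normal 0.000 0.000 -1.000
  outer loop
   vertex 0.7 3.3 0.1
   vertex 4.2 4.7 0.1
   vertex 2.5 0.7 0.1
  endloop
 endfacet
 facet normal 0.641 0.514 0.570
  outer loop
   vertex 0.6 4.2 4.6
   vertex 4.6 0.1 3.8
   vertex 4.2 4.7 0.1
  endloop
 endfacet
 facet normal -0.552 0.815 -0.175
  outer loop
   vertex 0.6 4.2 4.6
   vertex 0.7 3.3 0.1
   vertex 0.0 3.6 3.7
  endloop
 endfacet
 facet normal 0.115 -0.081 0.990
  outer loop
   vertex 1.3 0.3 4.2
   vertex 4.6 0.1 3.8
   vertex 0.6 4.2 4.6
  endloop
 endfacet
 facet normal -0.359 0.899 -0.252
  outer loop
   vertex 1.5 3.9 1.1
   vertex 4.2 4.7 0.1
   vertex 0.7 3.3 0.1
  endloop
 endfacet
 facet normal -0.336 0.927 -0.166
  outer loop
   vertex 1.5 3.9 1.1
   vertex 0.6 4.2 4.6
   vertex 4.2 4.7 0.1
  endloop
 endfacet
 facet normal -0.430 0.884 -0.186
  outer loop
   vertex 1.5 3.9 1.1
   vertex 0.7 3.3 0.1
   vertex 0.6 4.2 4.6
  endloop
 endfacet
 facet normal 0.171 -0.953 -0.252
  outer loop
   vertex 2.1 0.1 2.1
   vertex 2.5 0.7 0.1
   vertex 4.6 0.1 3.8
  endloop
 endfacet
 facet normal -0.051 -0.996 0.075
  outer loop
   vertex 2.1 0.1 2.1
   vertex 4.6 0.1 3.8
   vertex 1.3 0.3 4.2
  endloop
 endfacet
 facet normal -0.780 -0.540 -0.318
  outer loop
   vertex 2.1 0.1 2.1
   vertex 0.7 3.3 0.1
   vertex 2.5 0.7 0.1
  endloop
 endfacet
 facet normal -0.814 -0.519 -0.261
  outer loop
   vertex 2.1 0.1 2.1
   vertex 1.3 0.3 4.2
   vertex 0.7 3.3 0.1
  endloop
 endfacet
 facet normal -0.752 -0.192 0.630
  outer loop
   vertex 1.0 1.0 4.1
   vertex 0.6 4.2 4.6
   vertex 0.0 3.6 3.7
  endloop
 endfacet
 facet normal -0.688 -0.195 0.699
  outer loop
   vertex 1.0 1.0 4.1
   vertex 1.3 0.3 4.2
   vertex 0.6 4.2 4.6
  endloop
 endfacet
 facet normal -0.915 -0.375 -0.147
  outer loop
   vertex 1.0 1.0 4.1
   vertex 0.0 3.6 3.7
   vertex 0.7 3.3 0.1
  endloop
 endfacet
 facet normal -0.897 -0.408 -0.168
  outer loop
   vertex 1.0 1.0 4.1
   vertex 0.7 3.3 0.1
   vertex 1.3 0.3 4.2
  endloop
 endfacet
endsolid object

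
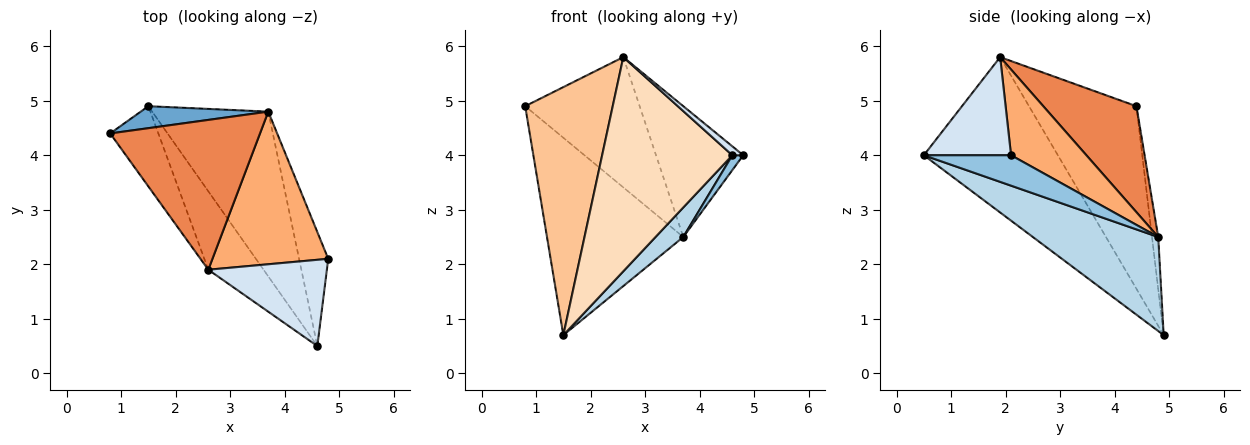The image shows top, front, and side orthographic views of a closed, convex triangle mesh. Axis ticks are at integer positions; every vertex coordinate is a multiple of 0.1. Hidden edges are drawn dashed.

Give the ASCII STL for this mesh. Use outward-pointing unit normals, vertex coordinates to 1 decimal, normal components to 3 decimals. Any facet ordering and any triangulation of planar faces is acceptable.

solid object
 facet normal -0.045 0.993 0.111
  outer loop
   vertex 3.7 4.8 2.5
   vertex 1.5 4.9 0.7
   vertex 0.8 4.4 4.9
  endloop
 endfacet
 facet normal 0.719 -0.090 -0.689
  outer loop
   vertex 3.7 4.8 2.5
   vertex 4.8 2.1 4.0
   vertex 4.6 0.5 4.0
  endloop
 endfacet
 facet normal 0.623 -0.138 -0.770
  outer loop
   vertex 3.7 4.8 2.5
   vertex 4.6 0.5 4.0
   vertex 1.5 4.9 0.7
  endloop
 endfacet
 facet normal 0.636 -0.079 0.768
  outer loop
   vertex 2.6 1.9 5.8
   vertex 4.6 0.5 4.0
   vertex 4.8 2.1 4.0
  endloop
 endfacet
 facet normal 0.471 0.579 0.666
  outer loop
   vertex 2.6 1.9 5.8
   vertex 3.7 4.8 2.5
   vertex 0.8 4.4 4.9
  endloop
 endfacet
 facet normal 0.490 0.567 0.662
  outer loop
   vertex 2.6 1.9 5.8
   vertex 4.8 2.1 4.0
   vertex 3.7 4.8 2.5
  endloop
 endfacet
 facet normal -0.759 -0.619 -0.200
  outer loop
   vertex 2.6 1.9 5.8
   vertex 0.8 4.4 4.9
   vertex 1.5 4.9 0.7
  endloop
 endfacet
 facet normal -0.695 -0.675 -0.247
  outer loop
   vertex 2.6 1.9 5.8
   vertex 1.5 4.9 0.7
   vertex 4.6 0.5 4.0
  endloop
 endfacet
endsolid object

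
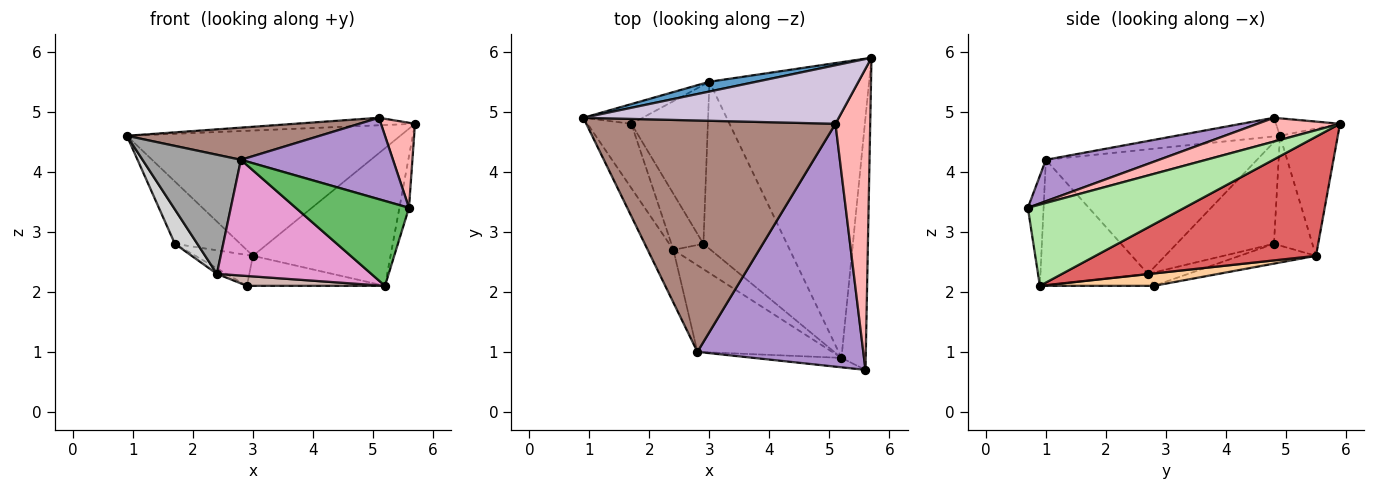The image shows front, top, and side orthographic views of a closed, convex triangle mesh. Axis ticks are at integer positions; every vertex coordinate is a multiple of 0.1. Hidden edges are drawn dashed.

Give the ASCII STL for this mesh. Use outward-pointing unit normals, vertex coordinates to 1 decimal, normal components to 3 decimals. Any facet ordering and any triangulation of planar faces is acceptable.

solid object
 facet normal -0.206 0.976 0.076
  outer loop
   vertex 3.0 5.5 2.6
   vertex 0.9 4.9 4.6
   vertex 5.7 5.9 4.8
  endloop
 endfacet
 facet normal -0.488 0.832 -0.263
  outer loop
   vertex 1.7 4.8 2.8
   vertex 0.9 4.9 4.6
   vertex 3.0 5.5 2.6
  endloop
 endfacet
 facet normal -0.246 0.185 -0.951
  outer loop
   vertex 1.7 4.8 2.8
   vertex 3.0 5.5 2.6
   vertex 2.9 2.8 2.1
  endloop
 endfacet
 facet normal 0.145 0.175 -0.974
  outer loop
   vertex 5.2 0.9 2.1
   vertex 2.9 2.8 2.1
   vertex 3.0 5.5 2.6
  endloop
 endfacet
 facet normal -0.137 -0.985 -0.109
  outer loop
   vertex 5.2 0.9 2.1
   vertex 5.6 0.7 3.4
   vertex 2.8 1.0 4.2
  endloop
 endfacet
 facet normal 0.957 0.058 -0.285
  outer loop
   vertex 5.2 0.9 2.1
   vertex 5.7 5.9 4.8
   vertex 5.6 0.7 3.4
  endloop
 endfacet
 facet normal 0.560 0.350 -0.751
  outer loop
   vertex 5.2 0.9 2.1
   vertex 3.0 5.5 2.6
   vertex 5.7 5.9 4.8
  endloop
 endfacet
 facet normal 0.550 -0.227 0.804
  outer loop
   vertex 5.1 4.8 4.9
   vertex 5.6 0.7 3.4
   vertex 5.7 5.9 4.8
  endloop
 endfacet
 facet normal 0.230 -0.309 0.923
  outer loop
   vertex 5.1 4.8 4.9
   vertex 2.8 1.0 4.2
   vertex 5.6 0.7 3.4
  endloop
 endfacet
 facet normal -0.068 0.127 0.990
  outer loop
   vertex 5.1 4.8 4.9
   vertex 5.7 5.9 4.8
   vertex 0.9 4.9 4.6
  endloop
 endfacet
 facet normal -0.074 -0.137 0.988
  outer loop
   vertex 5.1 4.8 4.9
   vertex 0.9 4.9 4.6
   vertex 2.8 1.0 4.2
  endloop
 endfacet
 facet normal -0.287 -0.348 -0.892
  outer loop
   vertex 2.4 2.7 2.3
   vertex 2.9 2.8 2.1
   vertex 5.2 0.9 2.1
  endloop
 endfacet
 facet normal -0.487 -0.699 -0.523
  outer loop
   vertex 2.4 2.7 2.3
   vertex 5.2 0.9 2.1
   vertex 2.8 1.0 4.2
  endloop
 endfacet
 facet normal -0.385 0.090 -0.918
  outer loop
   vertex 2.4 2.7 2.3
   vertex 1.7 4.8 2.8
   vertex 2.9 2.8 2.1
  endloop
 endfacet
 facet normal -0.891 -0.415 -0.184
  outer loop
   vertex 2.4 2.7 2.3
   vertex 2.8 1.0 4.2
   vertex 0.9 4.9 4.6
  endloop
 endfacet
 facet normal -0.898 -0.207 -0.388
  outer loop
   vertex 2.4 2.7 2.3
   vertex 0.9 4.9 4.6
   vertex 1.7 4.8 2.8
  endloop
 endfacet
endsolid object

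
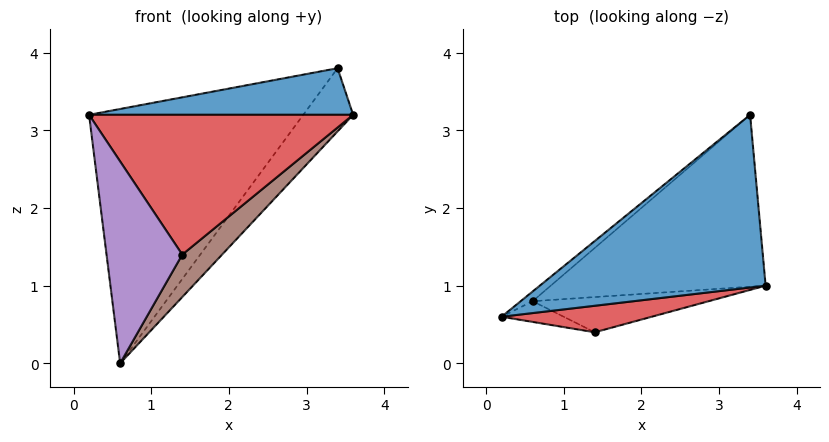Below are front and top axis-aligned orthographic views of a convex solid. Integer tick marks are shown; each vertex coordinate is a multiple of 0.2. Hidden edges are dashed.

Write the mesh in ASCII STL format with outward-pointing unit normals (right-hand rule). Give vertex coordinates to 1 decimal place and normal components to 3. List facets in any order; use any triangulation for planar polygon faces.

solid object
 facet normal 0.031 -0.260 0.965
  outer loop
   vertex 3.4 3.2 3.8
   vertex 0.2 0.6 3.2
   vertex 3.6 1.0 3.2
  endloop
 endfacet
 facet normal -0.627 0.778 -0.030
  outer loop
   vertex 0.6 0.8 0.0
   vertex 0.2 0.6 3.2
   vertex 3.4 3.2 3.8
  endloop
 endfacet
 facet normal 0.699 0.247 -0.671
  outer loop
   vertex 0.6 0.8 0.0
   vertex 3.4 3.2 3.8
   vertex 3.6 1.0 3.2
  endloop
 endfacet
 facet normal 0.115 -0.976 0.185
  outer loop
   vertex 1.4 0.4 1.4
   vertex 3.6 1.0 3.2
   vertex 0.2 0.6 3.2
  endloop
 endfacet
 facet normal -0.304 -0.948 -0.097
  outer loop
   vertex 1.4 0.4 1.4
   vertex 0.2 0.6 3.2
   vertex 0.6 0.8 0.0
  endloop
 endfacet
 facet normal 0.591 -0.621 -0.515
  outer loop
   vertex 1.4 0.4 1.4
   vertex 0.6 0.8 0.0
   vertex 3.6 1.0 3.2
  endloop
 endfacet
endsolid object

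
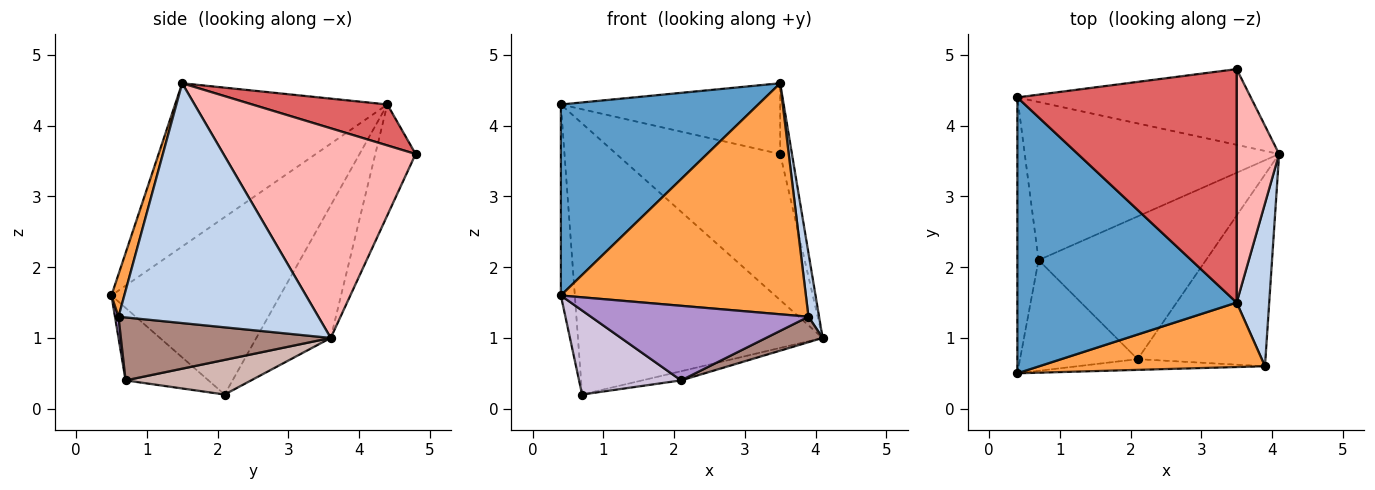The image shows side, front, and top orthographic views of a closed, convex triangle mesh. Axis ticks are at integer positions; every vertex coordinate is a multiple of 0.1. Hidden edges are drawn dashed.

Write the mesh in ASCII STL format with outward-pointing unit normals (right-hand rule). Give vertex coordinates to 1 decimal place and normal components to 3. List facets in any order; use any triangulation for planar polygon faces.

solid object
 facet normal -0.522 -0.485 0.701
  outer loop
   vertex 3.5 1.5 4.6
   vertex 0.4 4.4 4.3
   vertex 0.4 0.5 1.6
  endloop
 endfacet
 facet normal 0.990 -0.053 0.134
  outer loop
   vertex 3.9 0.6 1.3
   vertex 4.1 3.6 1.0
   vertex 3.5 1.5 4.6
  endloop
 endfacet
 facet normal 0.050 -0.962 0.268
  outer loop
   vertex 3.9 0.6 1.3
   vertex 3.5 1.5 4.6
   vertex 0.4 0.5 1.6
  endloop
 endfacet
 facet normal -0.254 0.836 -0.487
  outer loop
   vertex 0.7 2.1 0.2
   vertex 0.4 4.4 4.3
   vertex 4.1 3.6 1.0
  endloop
 endfacet
 facet normal -0.990 0.082 -0.118
  outer loop
   vertex 0.7 2.1 0.2
   vertex 0.4 0.5 1.6
   vertex 0.4 4.4 4.3
  endloop
 endfacet
 facet normal -0.213 0.867 -0.450
  outer loop
   vertex 3.5 4.8 3.6
   vertex 4.1 3.6 1.0
   vertex 0.4 4.4 4.3
  endloop
 endfacet
 facet normal 0.176 0.285 0.942
  outer loop
   vertex 3.5 4.8 3.6
   vertex 0.4 4.4 4.3
   vertex 3.5 1.5 4.6
  endloop
 endfacet
 facet normal 0.978 0.060 0.198
  outer loop
   vertex 3.5 4.8 3.6
   vertex 3.5 1.5 4.6
   vertex 4.1 3.6 1.0
  endloop
 endfacet
 facet normal 0.016 -0.990 -0.142
  outer loop
   vertex 2.1 0.7 0.4
   vertex 3.9 0.6 1.3
   vertex 0.4 0.5 1.6
  endloop
 endfacet
 facet normal -0.441 -0.543 -0.715
  outer loop
   vertex 2.1 0.7 0.4
   vertex 0.4 0.5 1.6
   vertex 0.7 2.1 0.2
  endloop
 endfacet
 facet normal 0.439 -0.118 -0.891
  outer loop
   vertex 2.1 0.7 0.4
   vertex 4.1 3.6 1.0
   vertex 3.9 0.6 1.3
  endloop
 endfacet
 facet normal 0.202 0.063 -0.977
  outer loop
   vertex 2.1 0.7 0.4
   vertex 0.7 2.1 0.2
   vertex 4.1 3.6 1.0
  endloop
 endfacet
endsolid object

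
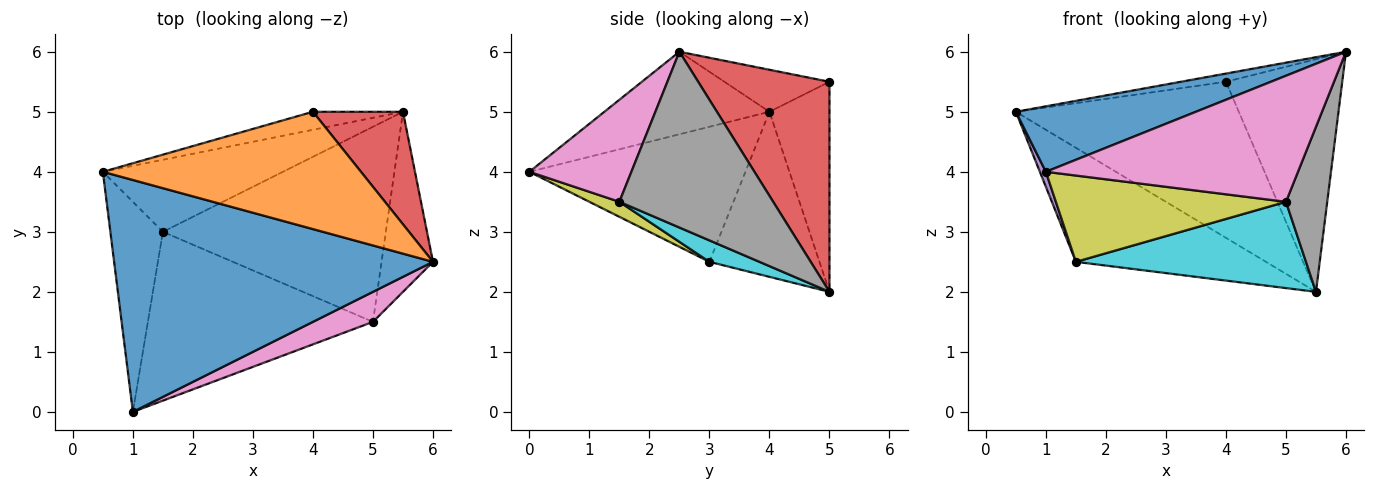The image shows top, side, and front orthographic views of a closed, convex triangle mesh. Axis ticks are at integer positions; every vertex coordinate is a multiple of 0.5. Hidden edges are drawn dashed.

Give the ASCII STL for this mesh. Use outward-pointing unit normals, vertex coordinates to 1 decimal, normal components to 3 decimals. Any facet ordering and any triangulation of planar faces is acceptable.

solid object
 facet normal -0.242 -0.264 0.934
  outer loop
   vertex 1.0 0.0 4.0
   vertex 6.0 2.5 6.0
   vertex 0.5 4.0 5.0
  endloop
 endfacet
 facet normal -0.160 0.069 0.985
  outer loop
   vertex 4.0 5.0 5.5
   vertex 0.5 4.0 5.0
   vertex 6.0 2.5 6.0
  endloop
 endfacet
 facet normal -0.258 0.960 -0.111
  outer loop
   vertex 4.0 5.0 5.5
   vertex 5.5 5.0 2.0
   vertex 0.5 4.0 5.0
  endloop
 endfacet
 facet normal 0.713 0.631 0.305
  outer loop
   vertex 4.0 5.0 5.5
   vertex 6.0 2.5 6.0
   vertex 5.5 5.0 2.0
  endloop
 endfacet
 facet normal -0.932 -0.026 -0.362
  outer loop
   vertex 1.5 3.0 2.5
   vertex 1.0 0.0 4.0
   vertex 0.5 4.0 5.0
  endloop
 endfacet
 facet normal -0.440 0.759 -0.480
  outer loop
   vertex 1.5 3.0 2.5
   vertex 0.5 4.0 5.0
   vertex 5.5 5.0 2.0
  endloop
 endfacet
 facet normal 0.366 -0.905 0.216
  outer loop
   vertex 5.0 1.5 3.5
   vertex 6.0 2.5 6.0
   vertex 1.0 0.0 4.0
  endloop
 endfacet
 facet normal 0.929 -0.249 -0.272
  outer loop
   vertex 5.0 1.5 3.5
   vertex 5.5 5.0 2.0
   vertex 6.0 2.5 6.0
  endloop
 endfacet
 facet normal 0.059 -0.454 -0.889
  outer loop
   vertex 5.0 1.5 3.5
   vertex 1.0 0.0 4.0
   vertex 1.5 3.0 2.5
  endloop
 endfacet
 facet normal 0.088 -0.403 -0.911
  outer loop
   vertex 5.0 1.5 3.5
   vertex 1.5 3.0 2.5
   vertex 5.5 5.0 2.0
  endloop
 endfacet
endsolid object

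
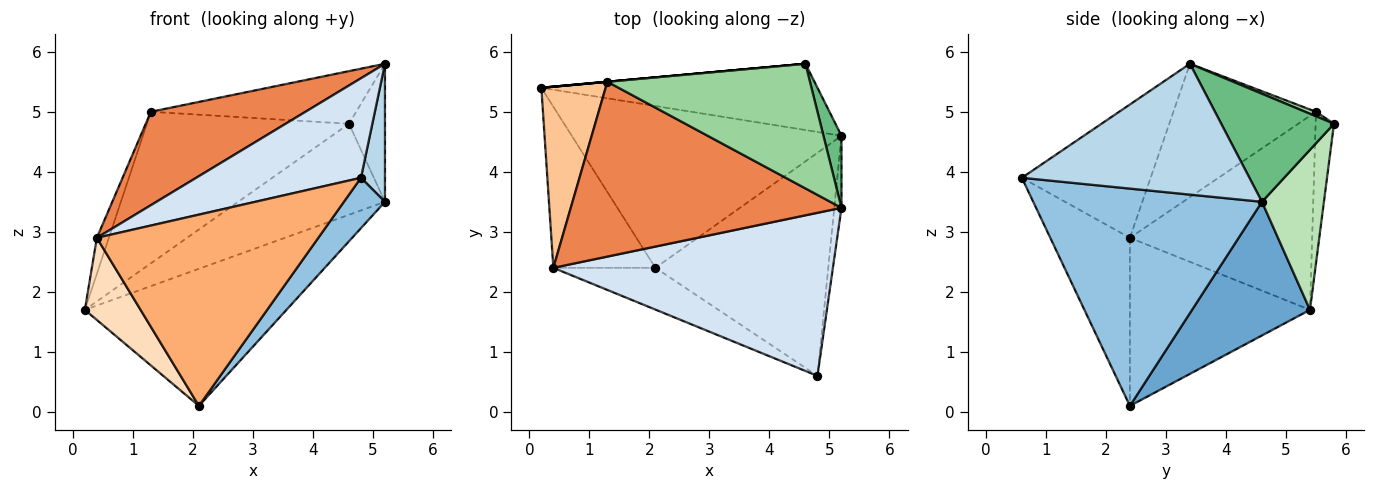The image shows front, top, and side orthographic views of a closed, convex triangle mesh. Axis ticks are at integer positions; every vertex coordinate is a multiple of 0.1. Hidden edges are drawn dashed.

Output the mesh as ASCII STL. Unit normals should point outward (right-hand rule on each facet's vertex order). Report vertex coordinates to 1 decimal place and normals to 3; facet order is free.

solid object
 facet normal 0.354 0.605 -0.714
  outer loop
   vertex 2.1 2.4 0.1
   vertex 0.2 5.4 1.7
   vertex 5.2 4.6 3.5
  endloop
 endfacet
 facet normal 0.775 -0.139 -0.617
  outer loop
   vertex 2.1 2.4 0.1
   vertex 5.2 4.6 3.5
   vertex 4.8 0.6 3.9
  endloop
 endfacet
 facet normal 0.993 -0.105 -0.055
  outer loop
   vertex 5.2 3.4 5.8
   vertex 4.8 0.6 3.9
   vertex 5.2 4.6 3.5
  endloop
 endfacet
 facet normal -0.377 -0.483 0.791
  outer loop
   vertex 0.4 2.4 2.9
   vertex 4.8 0.6 3.9
   vertex 5.2 3.4 5.8
  endloop
 endfacet
 facet normal -0.399 -0.432 0.809
  outer loop
   vertex 0.4 2.4 2.9
   vertex 5.2 3.4 5.8
   vertex 1.3 5.5 5.0
  endloop
 endfacet
 facet normal -0.331 -0.922 -0.201
  outer loop
   vertex 0.4 2.4 2.9
   vertex 2.1 2.4 0.1
   vertex 4.8 0.6 3.9
  endloop
 endfacet
 facet normal -0.947 0.062 0.314
  outer loop
   vertex 0.4 2.4 2.9
   vertex 1.3 5.5 5.0
   vertex 0.2 5.4 1.7
  endloop
 endfacet
 facet normal -0.826 -0.256 -0.502
  outer loop
   vertex 0.4 2.4 2.9
   vertex 0.2 5.4 1.7
   vertex 2.1 2.4 0.1
  endloop
 endfacet
 facet normal 0.941 0.301 0.157
  outer loop
   vertex 4.6 5.8 4.8
   vertex 5.2 3.4 5.8
   vertex 5.2 4.6 3.5
  endloop
 endfacet
 facet normal 0.020 0.389 0.921
  outer loop
   vertex 4.6 5.8 4.8
   vertex 1.3 5.5 5.0
   vertex 5.2 3.4 5.8
  endloop
 endfacet
 facet normal 0.323 0.765 -0.557
  outer loop
   vertex 4.6 5.8 4.8
   vertex 5.2 4.6 3.5
   vertex 0.2 5.4 1.7
  endloop
 endfacet
 facet normal -0.091 0.996 0.000
  outer loop
   vertex 4.6 5.8 4.8
   vertex 0.2 5.4 1.7
   vertex 1.3 5.5 5.0
  endloop
 endfacet
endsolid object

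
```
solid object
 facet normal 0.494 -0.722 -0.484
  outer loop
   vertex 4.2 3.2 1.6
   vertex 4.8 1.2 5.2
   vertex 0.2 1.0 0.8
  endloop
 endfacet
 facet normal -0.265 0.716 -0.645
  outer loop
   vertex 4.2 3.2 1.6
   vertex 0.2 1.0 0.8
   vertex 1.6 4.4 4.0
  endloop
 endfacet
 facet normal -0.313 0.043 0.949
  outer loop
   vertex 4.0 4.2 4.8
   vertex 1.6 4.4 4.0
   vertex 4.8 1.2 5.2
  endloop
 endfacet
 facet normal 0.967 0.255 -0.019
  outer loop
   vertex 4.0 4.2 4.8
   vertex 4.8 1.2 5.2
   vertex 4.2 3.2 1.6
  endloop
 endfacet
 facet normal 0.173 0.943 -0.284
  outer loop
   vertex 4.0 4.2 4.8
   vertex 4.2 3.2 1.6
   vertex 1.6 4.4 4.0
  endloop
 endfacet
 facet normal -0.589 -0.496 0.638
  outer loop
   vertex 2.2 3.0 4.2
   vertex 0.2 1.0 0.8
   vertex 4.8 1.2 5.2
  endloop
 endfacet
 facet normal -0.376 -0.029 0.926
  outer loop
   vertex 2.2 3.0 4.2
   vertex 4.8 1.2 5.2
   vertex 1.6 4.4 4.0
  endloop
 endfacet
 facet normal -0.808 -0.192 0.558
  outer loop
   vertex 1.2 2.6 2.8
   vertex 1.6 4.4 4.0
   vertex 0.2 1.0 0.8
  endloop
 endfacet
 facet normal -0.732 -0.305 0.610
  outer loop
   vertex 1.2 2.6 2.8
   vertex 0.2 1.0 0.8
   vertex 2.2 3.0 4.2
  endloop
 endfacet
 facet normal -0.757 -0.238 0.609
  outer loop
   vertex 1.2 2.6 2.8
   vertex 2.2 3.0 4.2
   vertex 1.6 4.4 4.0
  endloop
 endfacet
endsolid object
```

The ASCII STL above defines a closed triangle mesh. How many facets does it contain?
10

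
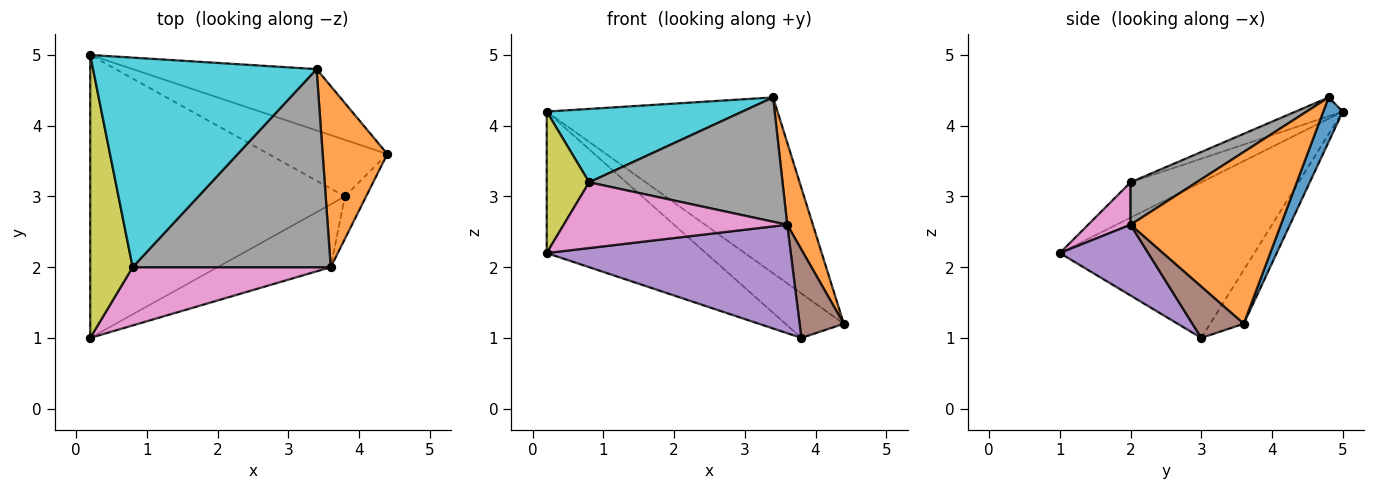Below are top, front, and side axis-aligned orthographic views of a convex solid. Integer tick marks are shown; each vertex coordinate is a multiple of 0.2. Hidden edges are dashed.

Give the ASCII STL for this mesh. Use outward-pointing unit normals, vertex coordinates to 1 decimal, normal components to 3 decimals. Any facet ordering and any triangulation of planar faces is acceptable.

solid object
 facet normal 0.079 0.941 -0.328
  outer loop
   vertex 3.4 4.8 4.4
   vertex 4.4 3.6 1.2
   vertex 0.2 5.0 4.2
  endloop
 endfacet
 facet normal 0.924 -0.158 0.348
  outer loop
   vertex 3.6 2.0 2.6
   vertex 4.4 3.6 1.2
   vertex 3.4 4.8 4.4
  endloop
 endfacet
 facet normal -0.480 0.392 -0.785
  outer loop
   vertex 3.8 3.0 1.0
   vertex 0.2 1.0 2.2
   vertex 0.2 5.0 4.2
  endloop
 endfacet
 facet normal -0.335 0.582 -0.741
  outer loop
   vertex 3.8 3.0 1.0
   vertex 0.2 5.0 4.2
   vertex 4.4 3.6 1.2
  endloop
 endfacet
 facet normal 0.299 -0.826 -0.479
  outer loop
   vertex 3.8 3.0 1.0
   vertex 3.6 2.0 2.6
   vertex 0.2 1.0 2.2
  endloop
 endfacet
 facet normal 0.723 -0.623 -0.299
  outer loop
   vertex 3.8 3.0 1.0
   vertex 4.4 3.6 1.2
   vertex 3.6 2.0 2.6
  endloop
 endfacet
 facet normal 0.141 -0.741 0.657
  outer loop
   vertex 0.8 2.0 3.2
   vertex 0.2 1.0 2.2
   vertex 3.6 2.0 2.6
  endloop
 endfacet
 facet normal 0.179 -0.523 0.833
  outer loop
   vertex 0.8 2.0 3.2
   vertex 3.6 2.0 2.6
   vertex 3.4 4.8 4.4
  endloop
 endfacet
 facet normal -0.598 -0.359 0.717
  outer loop
   vertex 0.8 2.0 3.2
   vertex 0.2 5.0 4.2
   vertex 0.2 1.0 2.2
  endloop
 endfacet
 facet normal -0.079 -0.329 0.941
  outer loop
   vertex 0.8 2.0 3.2
   vertex 3.4 4.8 4.4
   vertex 0.2 5.0 4.2
  endloop
 endfacet
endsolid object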